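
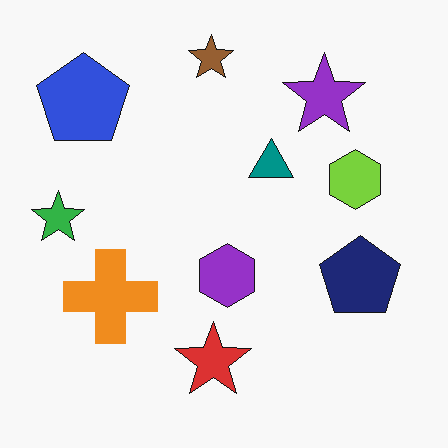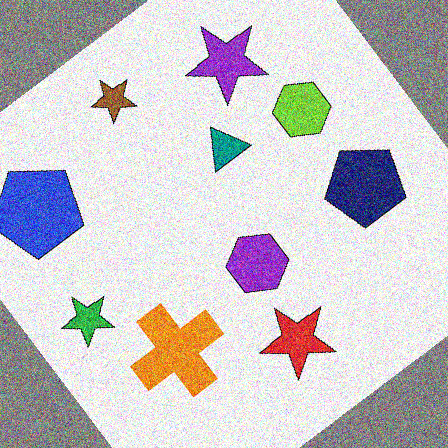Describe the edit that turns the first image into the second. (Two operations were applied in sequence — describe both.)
The image was rotated counter-clockwise by a large amount — several tens of degrees, then degraded with strong gaussian noise.

Every shape is tilted by the same angle and the image corners show triangular fill wedges — a whole-image rotation by a non-right angle. Random speckle covers the whole image, including the flat background.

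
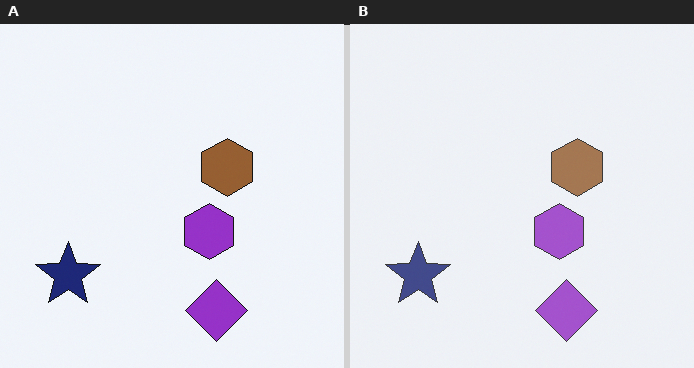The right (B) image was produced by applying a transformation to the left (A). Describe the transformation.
This is the original image given slightly reduced contrast.

Tones are pushed toward mid-grey across the whole image — a global contrast change.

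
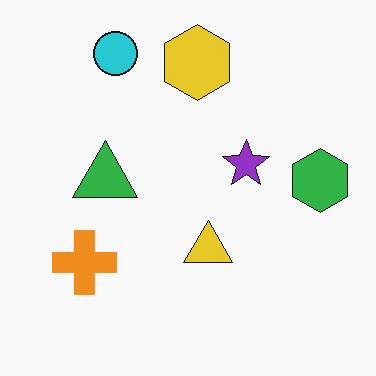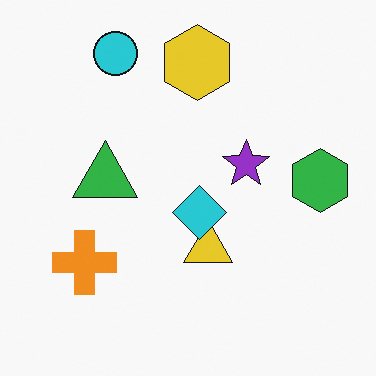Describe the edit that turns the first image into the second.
This is the original image overlaid with an additional cyan diamond.

A cyan diamond appears in the second image that is absent from the first.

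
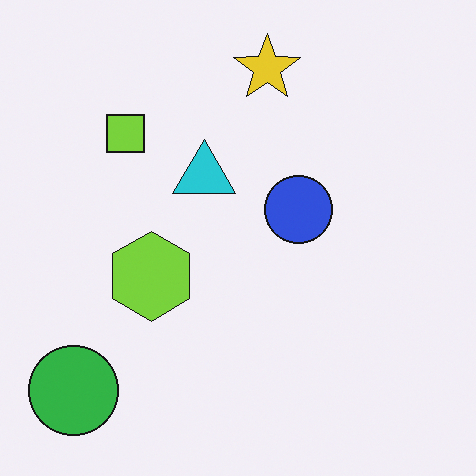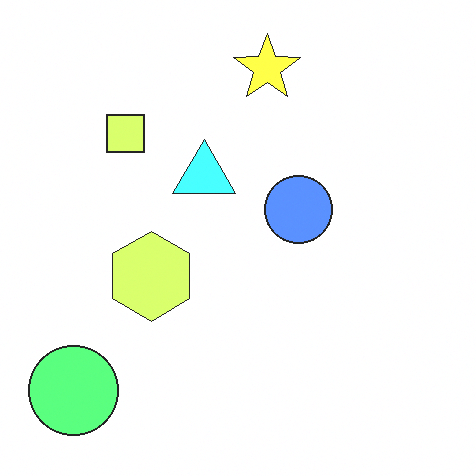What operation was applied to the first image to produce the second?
The second image is the first noticeably brightened.

Every pixel — background and shapes alike — is uniformly brightened.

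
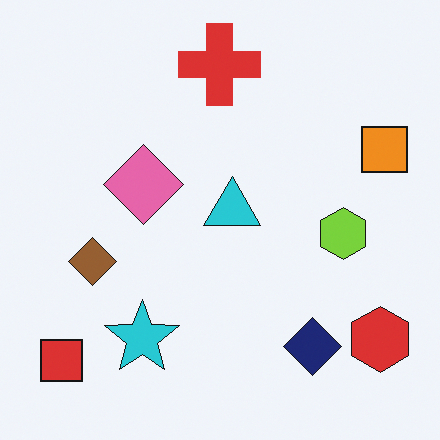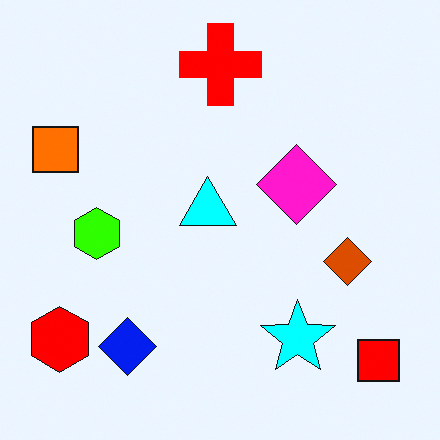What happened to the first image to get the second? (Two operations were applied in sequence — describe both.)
Heavily oversaturated, then flipped horizontally (left ↔ right).

All colors are more vivid — a global saturation change. The orange square is in the right of the first image and the left of the second — shapes on opposite sides of the vertical midline have swapped in a mirror flip.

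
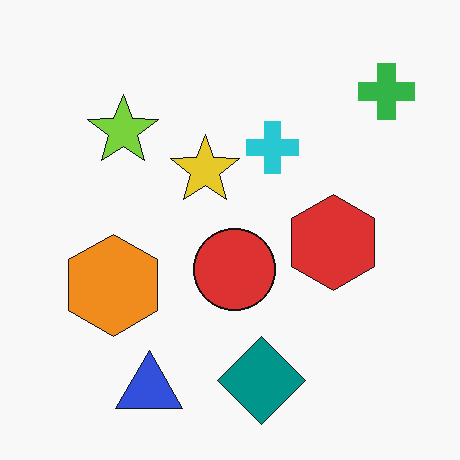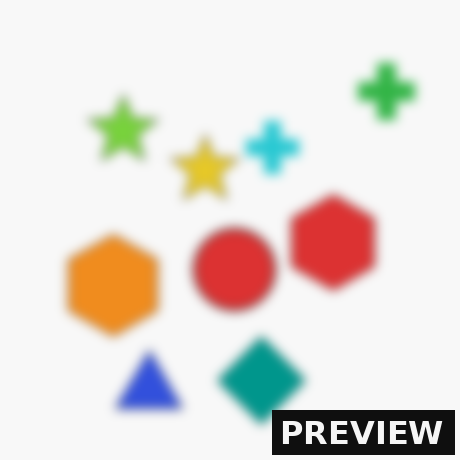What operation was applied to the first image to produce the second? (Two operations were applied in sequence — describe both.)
The transformation is: strongly gaussian-blurred, then watermarked with the text "PREVIEW" in the lower-right corner.

Shape edges and outlines are uniformly softened across the whole image. A dark label reading "PREVIEW" appears in the lower-right corner.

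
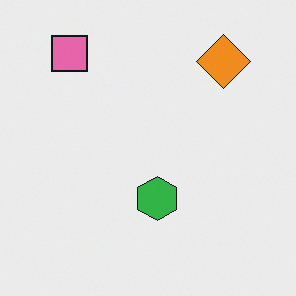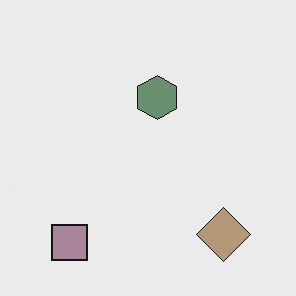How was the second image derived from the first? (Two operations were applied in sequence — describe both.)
It was flipped vertically (top ↔ bottom), then made much more muted (saturation change).

The pink square is in the top-left of the first image and the bottom-left of the second — shapes on opposite sides of the horizontal midline have swapped in a mirror flip. All colors are more muted and greyish — a global saturation change.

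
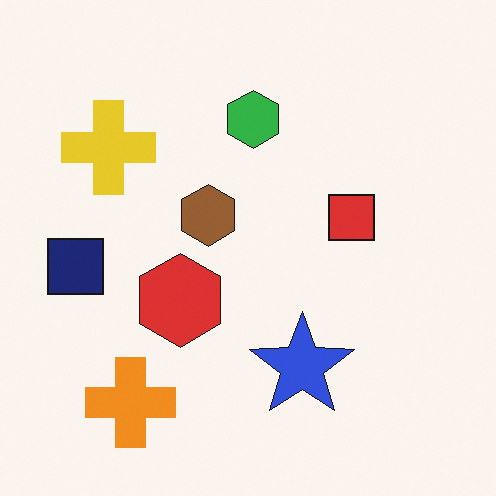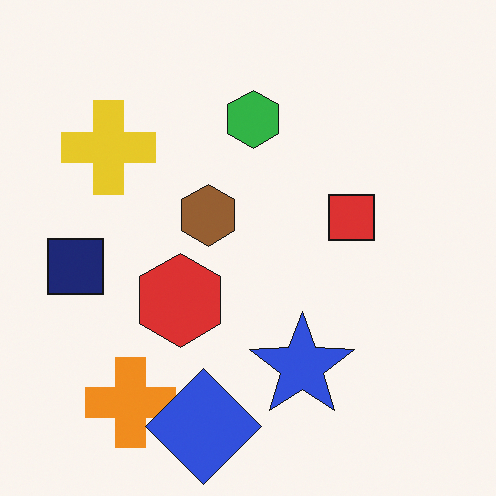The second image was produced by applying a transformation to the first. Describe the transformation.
It was overlaid with an additional blue diamond.

A blue diamond appears in the second image that is absent from the first.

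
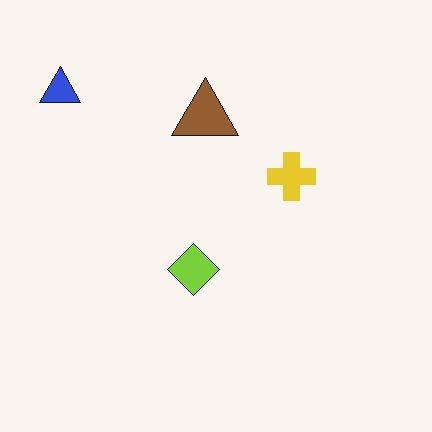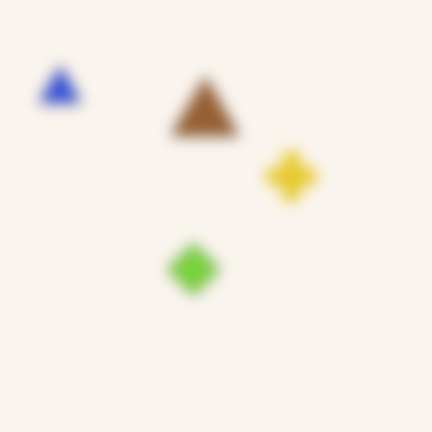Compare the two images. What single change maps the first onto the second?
The image was heavily blurred.

Shape edges and outlines are uniformly softened across the whole image.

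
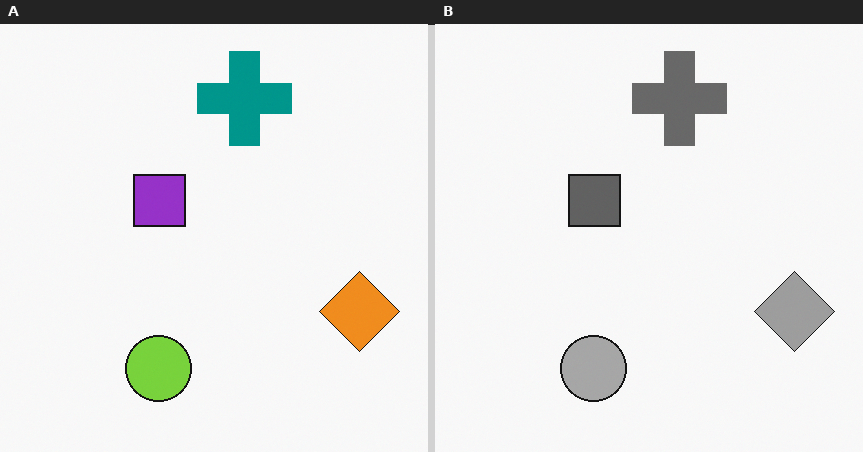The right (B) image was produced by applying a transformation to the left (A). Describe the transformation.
The transformation is: converted to grayscale.

All color is removed — every shape is now a shade of grey.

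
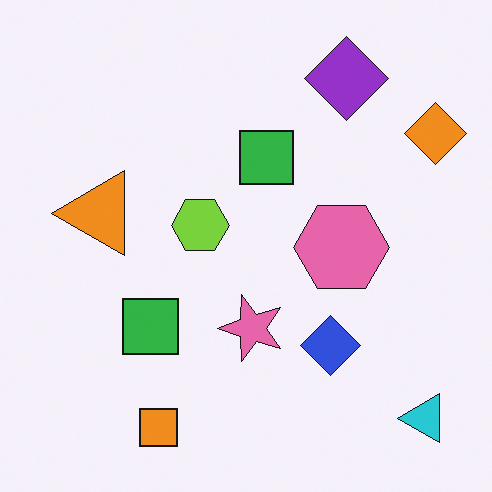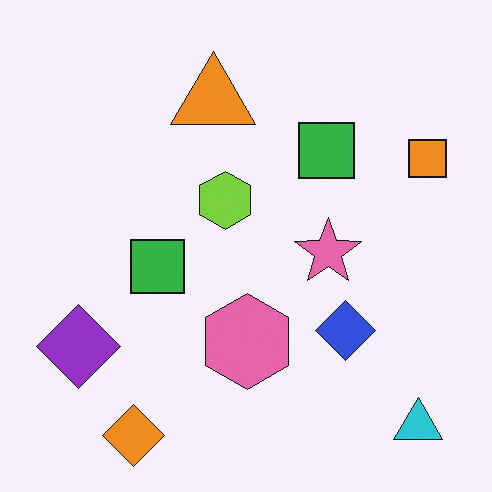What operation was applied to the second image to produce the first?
This is the original image transposed (reflected across the top-left ↔ bottom-right diagonal).

Shapes have swapped their row and column positions — what was in the top-right is now in the bottom-left — a diagonal reflection.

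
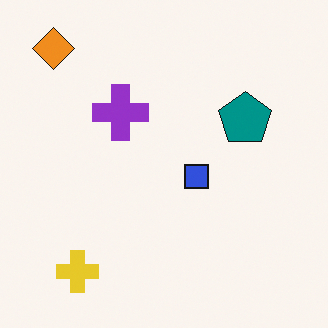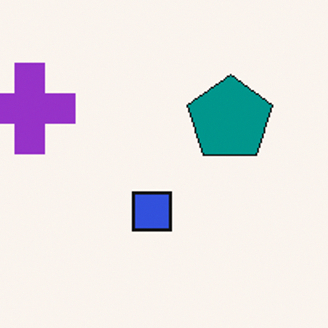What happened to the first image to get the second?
The transformation is: cropped slightly and scaled back up.

The visible shapes are larger and the field of view is narrower; shapes near the original edges may be partly or wholly outside the frame — a crop-and-rescale.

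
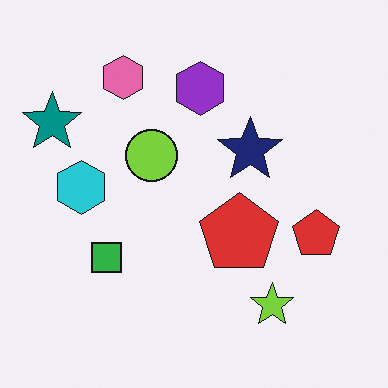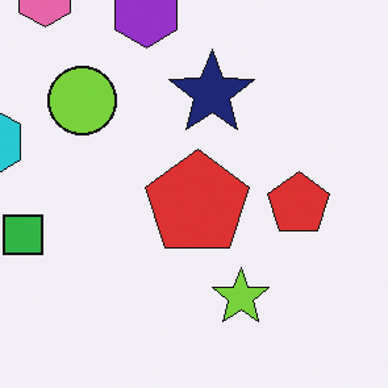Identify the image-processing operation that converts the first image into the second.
The transformation is: cropped slightly and scaled back up.

The visible shapes are larger and the field of view is narrower; shapes near the original edges may be partly or wholly outside the frame — a crop-and-rescale.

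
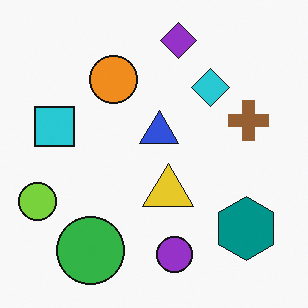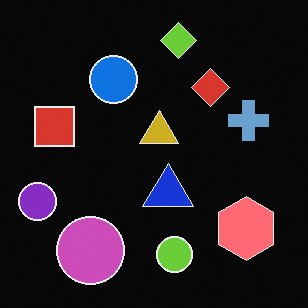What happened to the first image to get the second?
The image was color-inverted (negative).

The light background has become dark and every shape's color is its complement — a photographic negative.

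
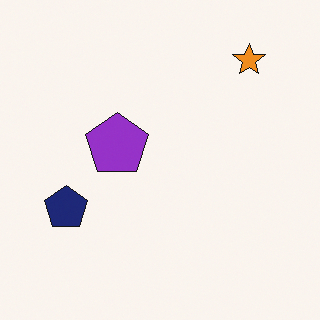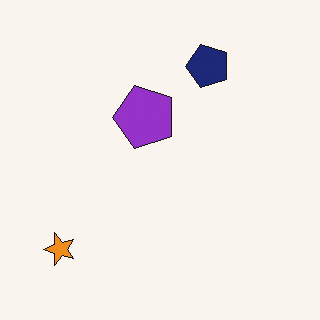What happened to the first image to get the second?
It was transposed (reflected across the top-left ↔ bottom-right diagonal).

Shapes have swapped their row and column positions — what was in the top-right is now in the bottom-left — a diagonal reflection.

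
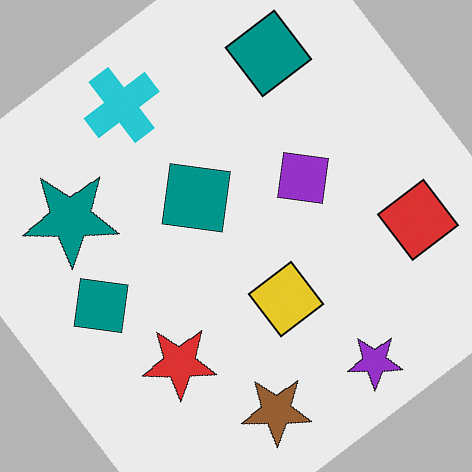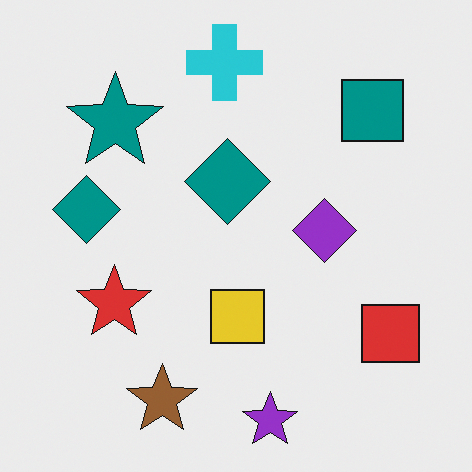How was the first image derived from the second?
The image was rotated counter-clockwise by a large amount — several tens of degrees.

Every shape is tilted by the same angle and the image corners show triangular fill wedges — a whole-image rotation by a non-right angle.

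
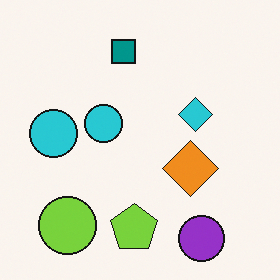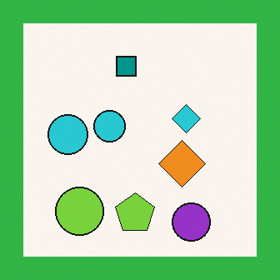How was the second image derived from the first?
Framed with a green border.

A solid green frame runs around the edge of the second image, with the content slightly shrunk inside it.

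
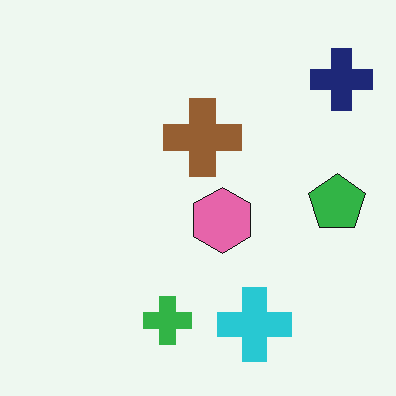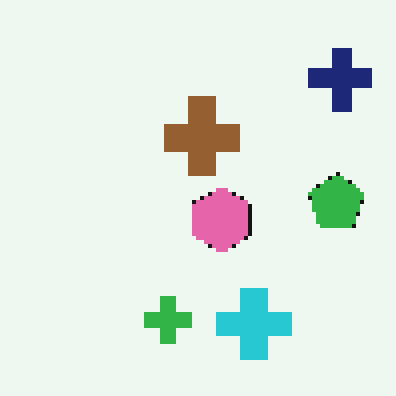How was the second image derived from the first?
The second image is the first mildly pixelated.

Shapes are reduced to large square blocks; fine edges and outlines are lost — a downscale-then-upscale (mosaic) effect.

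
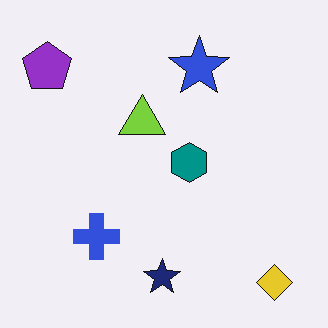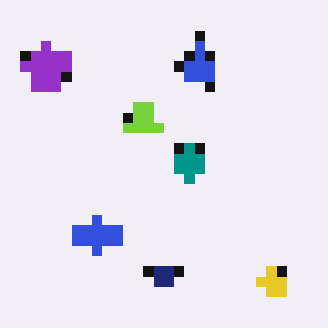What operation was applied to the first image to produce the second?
The second image is the first coarsely pixelated.

Shapes are reduced to large square blocks; fine edges and outlines are lost — a downscale-then-upscale (mosaic) effect.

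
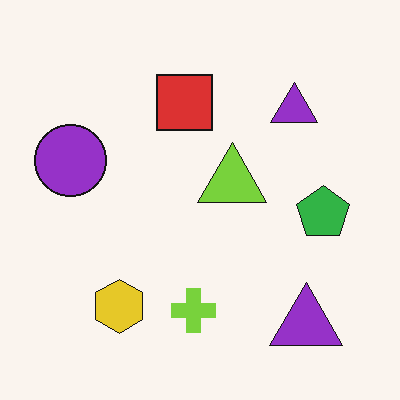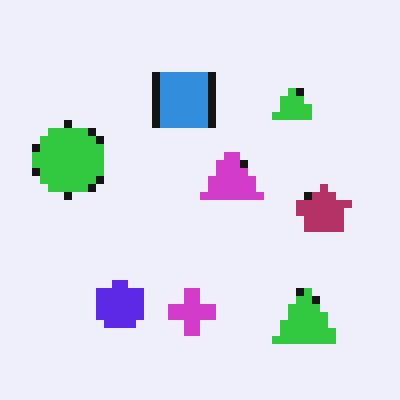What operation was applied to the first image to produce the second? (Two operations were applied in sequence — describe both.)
This is the original image pixelated into visible square blocks, then hue-shifted by a large amount.

Shapes are reduced to large square blocks; fine edges and outlines are lost — a downscale-then-upscale (mosaic) effect. Every shape's color has rotated by the same amount around the hue wheel — a uniform hue shift.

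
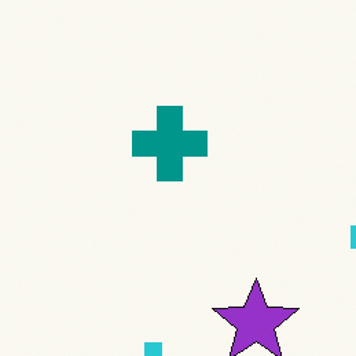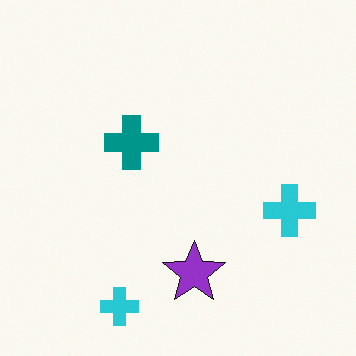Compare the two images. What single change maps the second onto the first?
This is the original image cropped slightly and scaled back up.

The visible shapes are larger and the field of view is narrower; shapes near the original edges may be partly or wholly outside the frame — a crop-and-rescale.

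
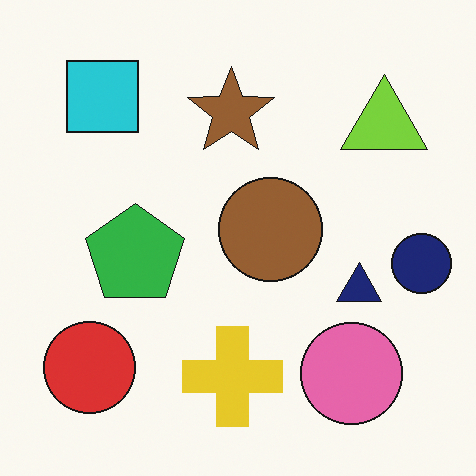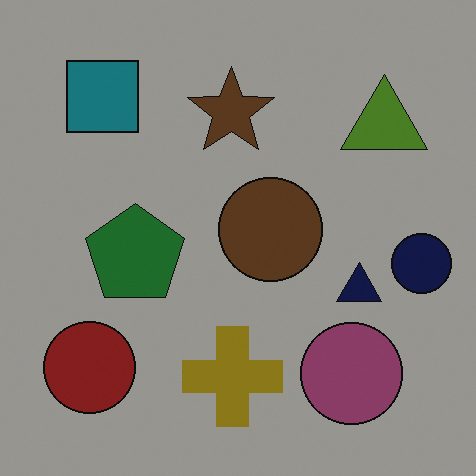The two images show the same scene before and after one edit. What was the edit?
Darkened a lot.

Every pixel — background and shapes alike — is uniformly darkened.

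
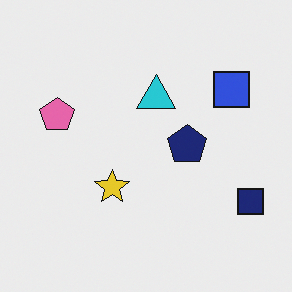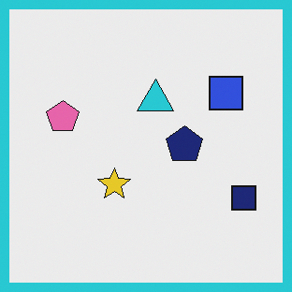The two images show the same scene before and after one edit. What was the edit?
Framed with a cyan border.

A solid cyan frame runs around the edge of the second image, with the content slightly shrunk inside it.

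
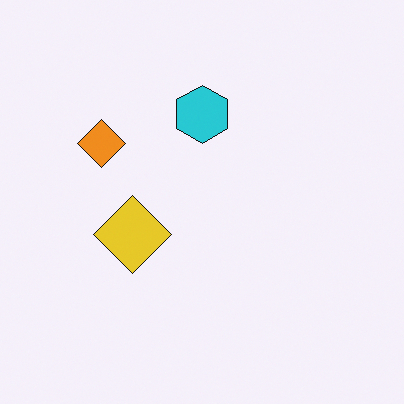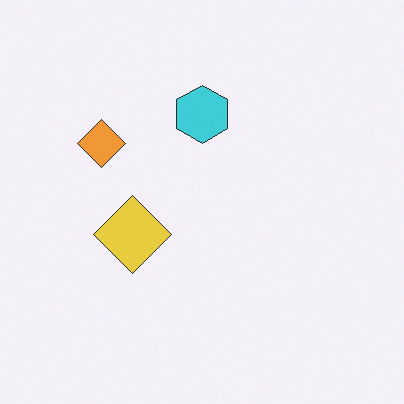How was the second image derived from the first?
It was given slightly reduced contrast.

Tones are pushed toward mid-grey across the whole image — a global contrast change.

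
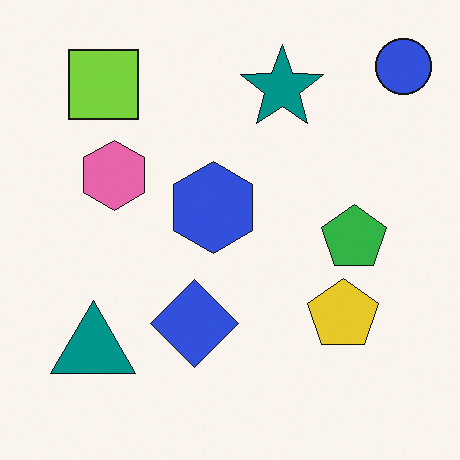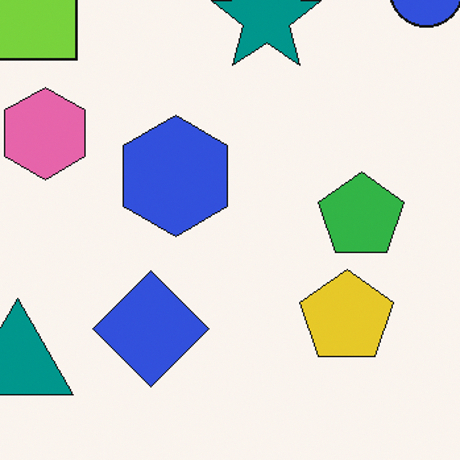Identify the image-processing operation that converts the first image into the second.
The transformation is: cropped to a modestly smaller region and rescaled.

The visible shapes are larger and the field of view is narrower; shapes near the original edges may be partly or wholly outside the frame — a crop-and-rescale.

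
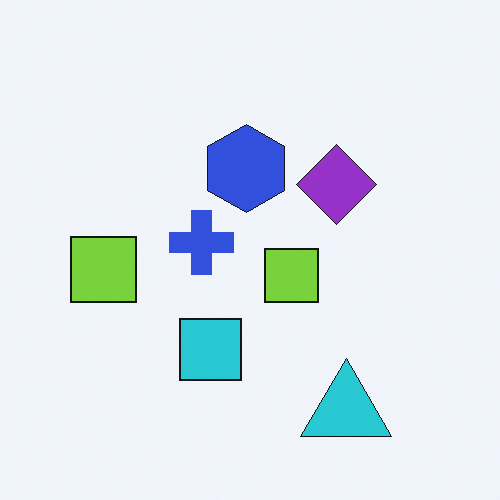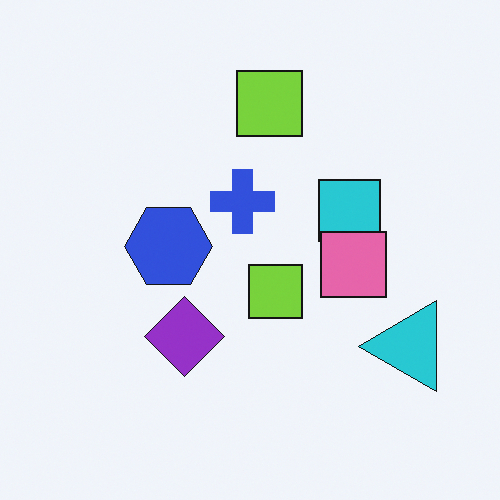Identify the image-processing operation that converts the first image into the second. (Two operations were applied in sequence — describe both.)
Transposed (reflected across the top-left ↔ bottom-right diagonal), then overlaid with an additional pink square.

Shapes have swapped their row and column positions — what was in the top-right is now in the bottom-left — a diagonal reflection. A pink square appears in the second image that is absent from the first.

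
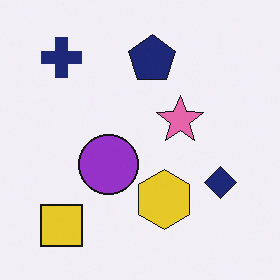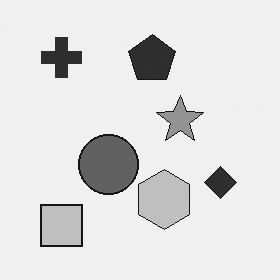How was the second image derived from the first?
This is the original image converted to grayscale.

All color is removed — every shape is now a shade of grey.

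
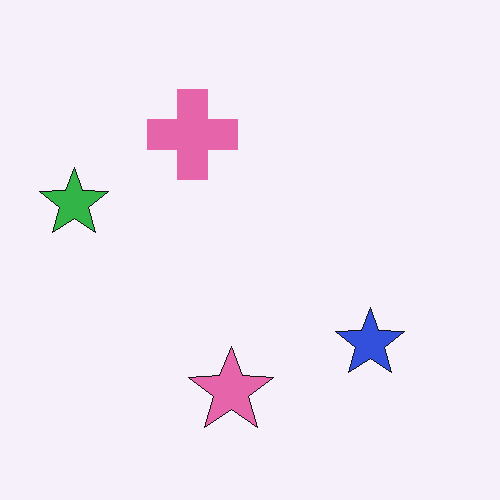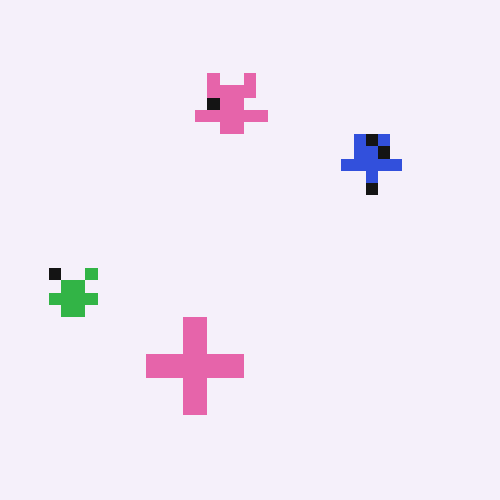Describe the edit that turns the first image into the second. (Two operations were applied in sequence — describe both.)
The transformation is: coarsely pixelated, then flipped vertically (top ↔ bottom).

Shapes are reduced to large square blocks; fine edges and outlines are lost — a downscale-then-upscale (mosaic) effect. The pink star is in the bottom of the first image and the top of the second — shapes on opposite sides of the horizontal midline have swapped in a mirror flip.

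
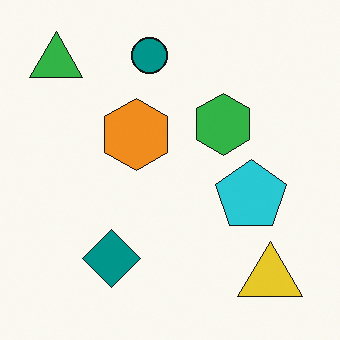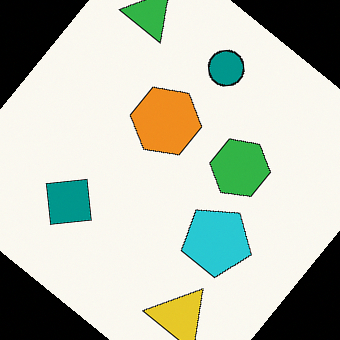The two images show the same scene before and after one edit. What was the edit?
The image was rotated clockwise by a large amount — several tens of degrees.

Every shape is tilted by the same angle and the image corners show triangular fill wedges — a whole-image rotation by a non-right angle.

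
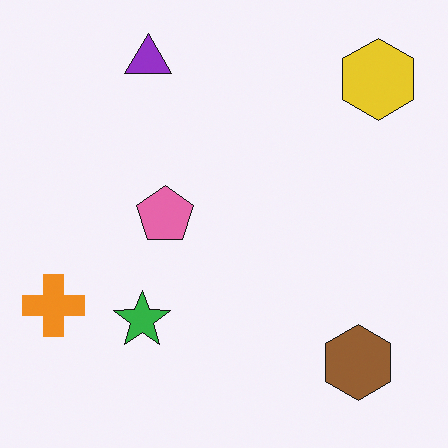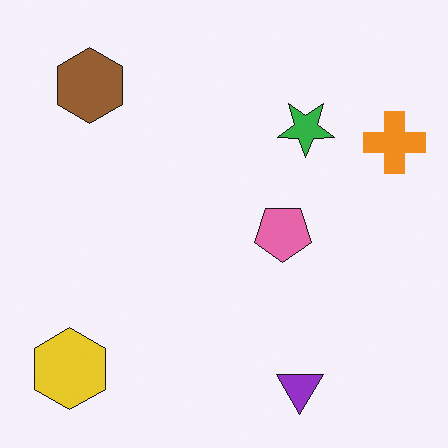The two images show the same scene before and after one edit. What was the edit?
This is the original image rotated 180°.

The yellow hexagon sits in the top-right of the first image and the bottom-left of the second — consistent with a whole-image 180° rotation.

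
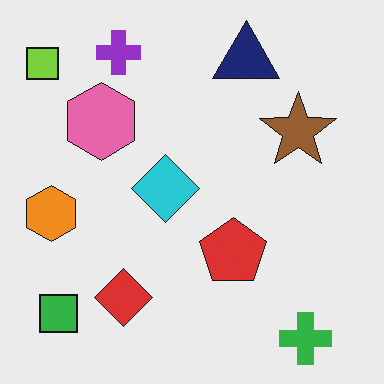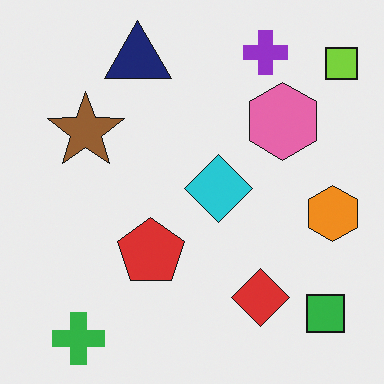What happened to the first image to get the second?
The image was flipped horizontally (left ↔ right).

The lime square is in the top-left of the first image and the top-right of the second — shapes on opposite sides of the vertical midline have swapped in a mirror flip.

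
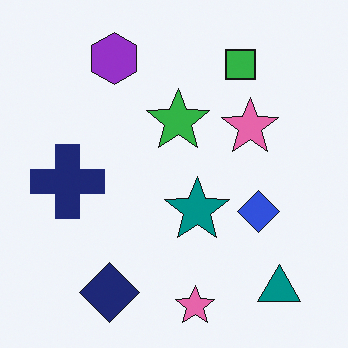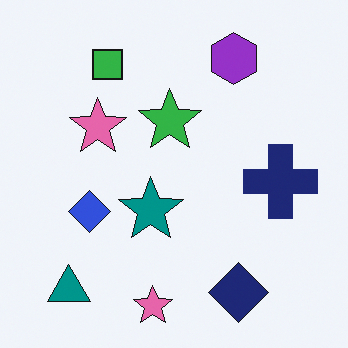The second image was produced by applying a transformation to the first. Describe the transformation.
Flipped horizontally (left ↔ right).

The navy cross is in the left of the first image and the right of the second — shapes on opposite sides of the vertical midline have swapped in a mirror flip.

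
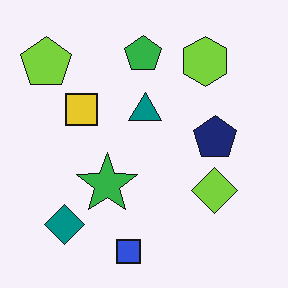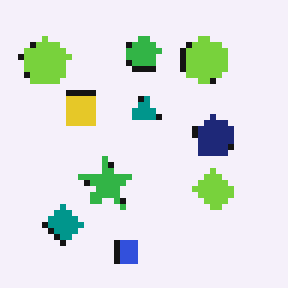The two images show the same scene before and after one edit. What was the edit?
The second image is the first pixelated into visible square blocks.

Shapes are reduced to large square blocks; fine edges and outlines are lost — a downscale-then-upscale (mosaic) effect.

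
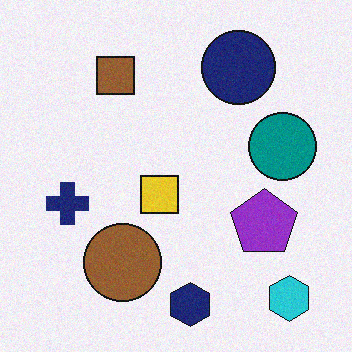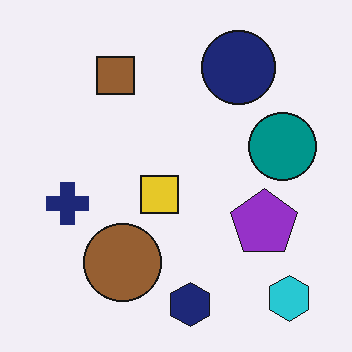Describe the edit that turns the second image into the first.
The transformation is: degraded with light additive noise.

Random speckle covers the whole image, including the flat background.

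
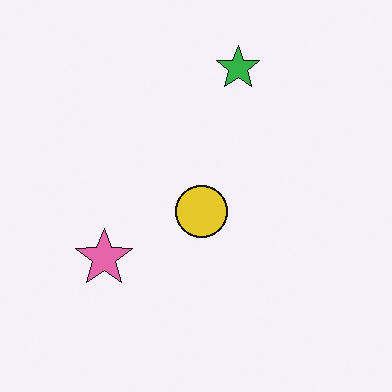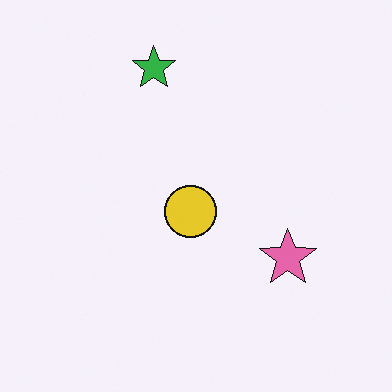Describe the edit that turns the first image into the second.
The transformation is: flipped horizontally (left ↔ right).

The pink star is in the left of the first image and the right of the second — shapes on opposite sides of the vertical midline have swapped in a mirror flip.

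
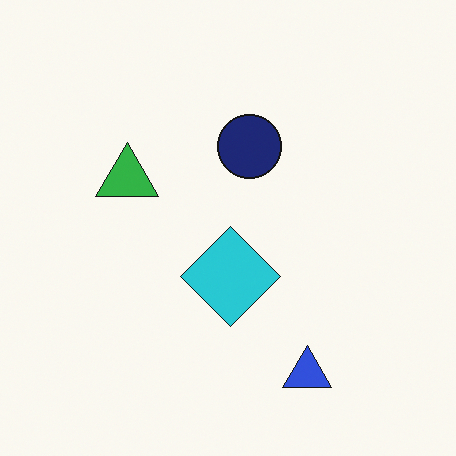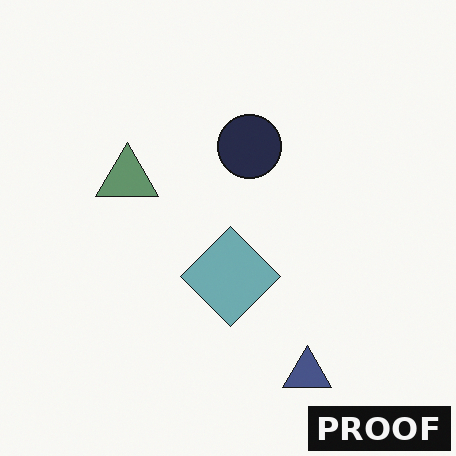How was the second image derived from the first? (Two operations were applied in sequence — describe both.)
Heavily desaturated, then watermarked with the text "PROOF" in the lower-right corner.

All colors are more muted and greyish — a global saturation change. A dark label reading "PROOF" appears in the lower-right corner.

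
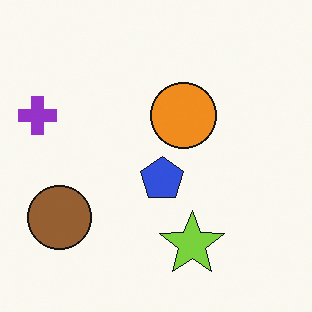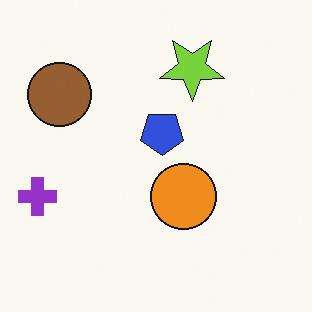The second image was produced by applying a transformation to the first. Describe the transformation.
The transformation is: flipped vertically (top ↔ bottom).

The lime star is in the bottom of the first image and the top of the second — shapes on opposite sides of the horizontal midline have swapped in a mirror flip.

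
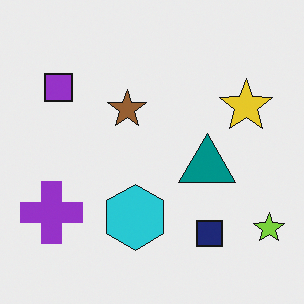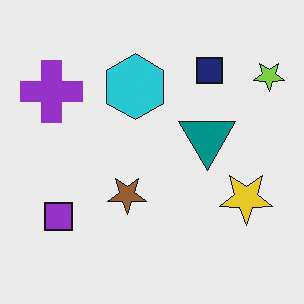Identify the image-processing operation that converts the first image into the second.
This is the original image flipped vertically (top ↔ bottom).

The navy square is in the bottom-right of the first image and the top-right of the second — shapes on opposite sides of the horizontal midline have swapped in a mirror flip.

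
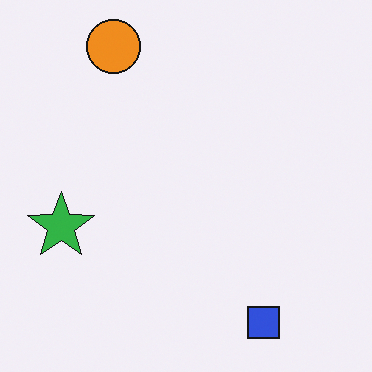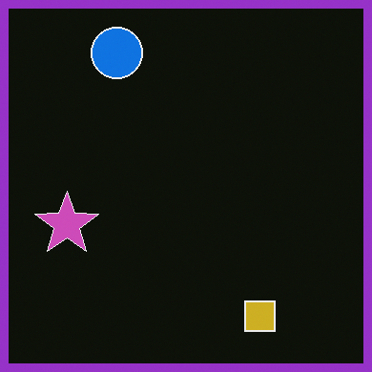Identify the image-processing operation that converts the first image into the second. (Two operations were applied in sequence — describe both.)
The transformation is: color-inverted (negative), then framed with a purple border.

The light background has become dark and every shape's color is its complement — a photographic negative. A solid purple frame runs around the edge of the second image, with the content slightly shrunk inside it.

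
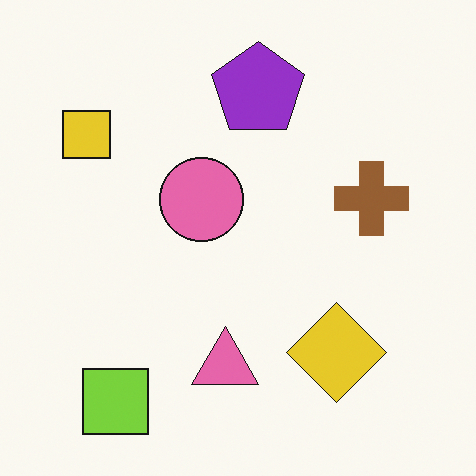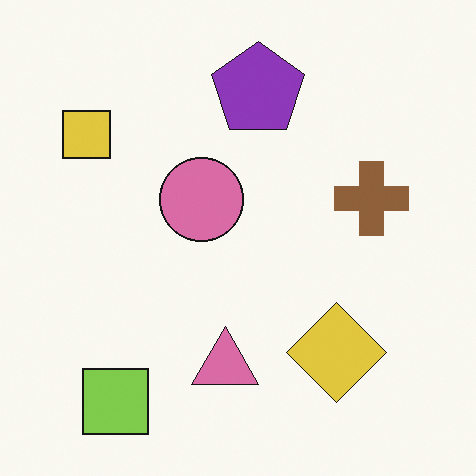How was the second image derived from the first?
This is the original image slightly desaturated.

All colors are more muted and greyish — a global saturation change.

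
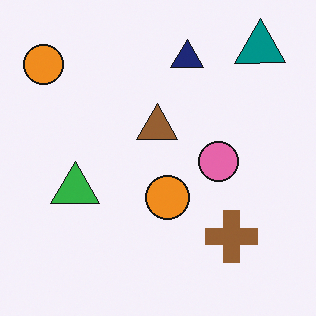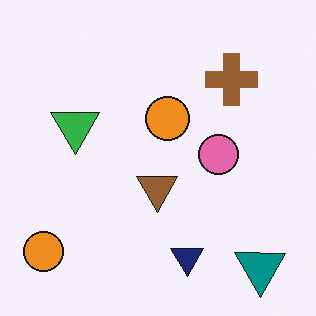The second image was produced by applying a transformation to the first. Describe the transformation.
The second image is the first flipped vertically (top ↔ bottom).

The teal triangle is in the top-right of the first image and the bottom-right of the second — shapes on opposite sides of the horizontal midline have swapped in a mirror flip.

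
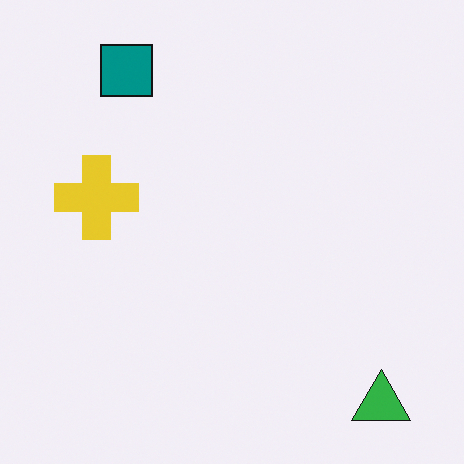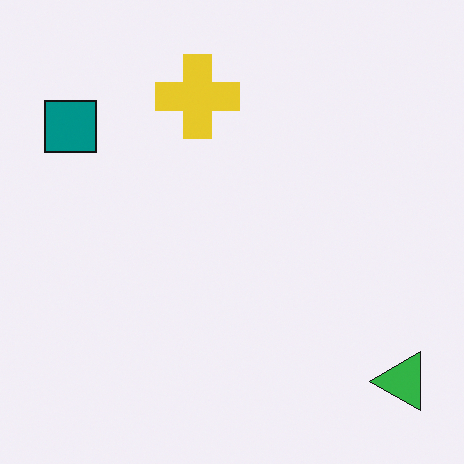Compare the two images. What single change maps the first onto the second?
This is the original image transposed (reflected across the top-left ↔ bottom-right diagonal).

Shapes have swapped their row and column positions — what was in the top-right is now in the bottom-left — a diagonal reflection.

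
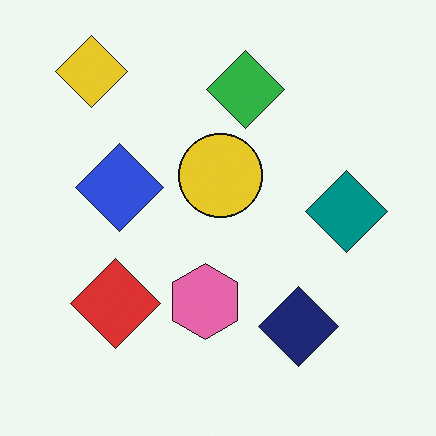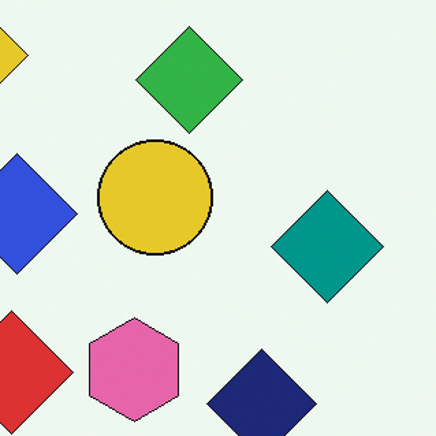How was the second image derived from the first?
This is the original image cropped to a modestly smaller region and rescaled.

The visible shapes are larger and the field of view is narrower; shapes near the original edges may be partly or wholly outside the frame — a crop-and-rescale.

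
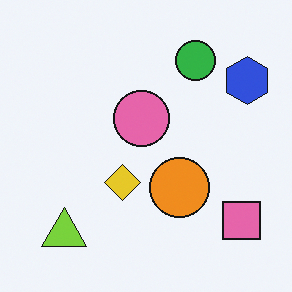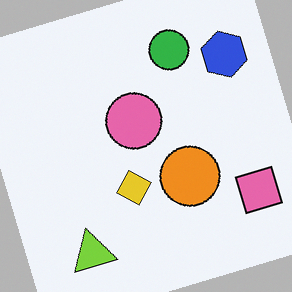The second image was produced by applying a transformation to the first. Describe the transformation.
This is the original image rotated counter-clockwise by a clearly visible amount.

Every shape is tilted by the same angle and the image corners show triangular fill wedges — a whole-image rotation by a non-right angle.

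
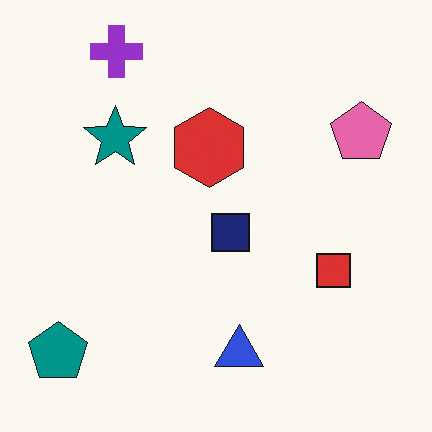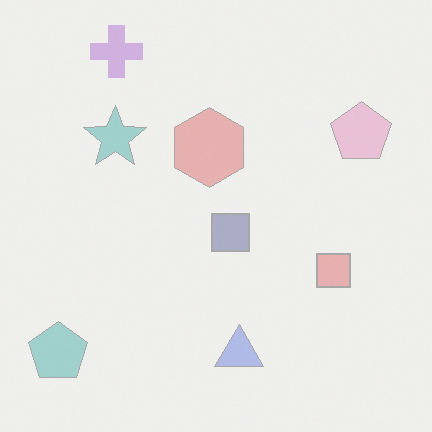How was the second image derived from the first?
The second image is the first given much lower contrast.

Tones are pushed toward mid-grey across the whole image — a global contrast change.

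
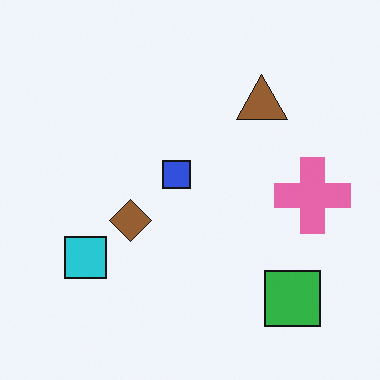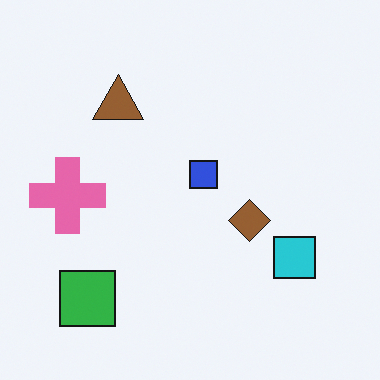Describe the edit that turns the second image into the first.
The transformation is: flipped horizontally (left ↔ right).

The pink cross is in the left of the second image and the right of the first — shapes on opposite sides of the vertical midline have swapped in a mirror flip.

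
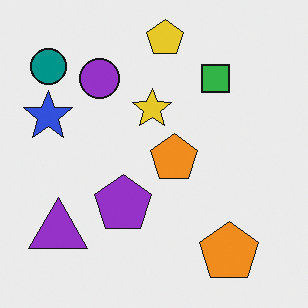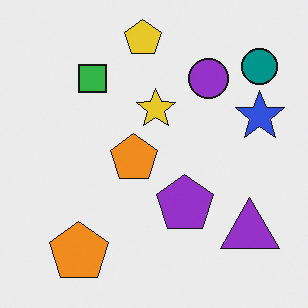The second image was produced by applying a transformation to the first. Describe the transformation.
The image was flipped horizontally (left ↔ right).

The teal circle is in the top-left of the first image and the top-right of the second — shapes on opposite sides of the vertical midline have swapped in a mirror flip.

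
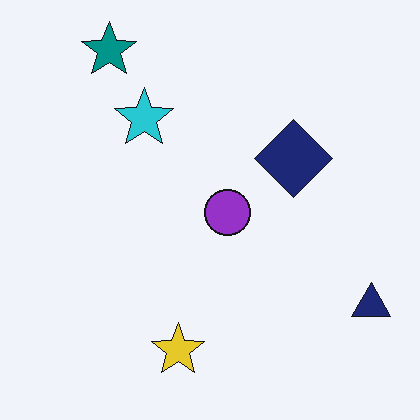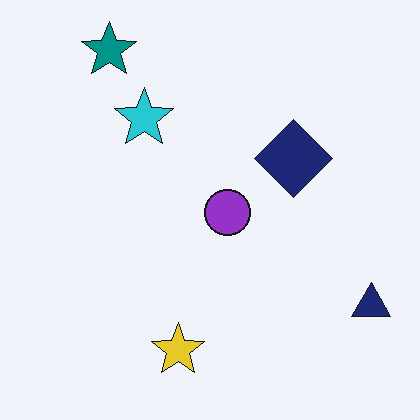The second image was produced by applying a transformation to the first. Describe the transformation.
This is the original image JPEG-compressed with visible artifacts.

Blocky 8×8 compression artifacts appear around shape edges and the flat background shows ringing — characteristic JPEG degradation.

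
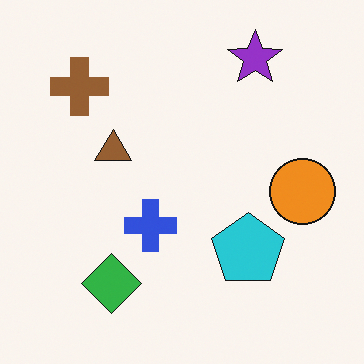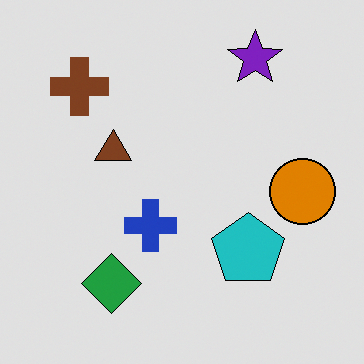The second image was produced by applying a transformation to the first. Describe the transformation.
Moderately posterized.

Each flat color has snapped to a coarser quantized level — most visibly, the near-white background has dropped to a flat grey.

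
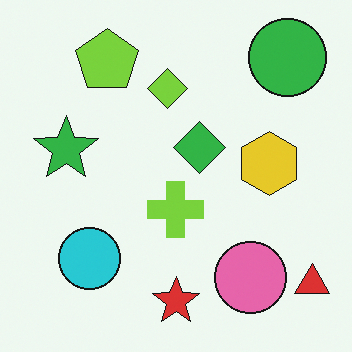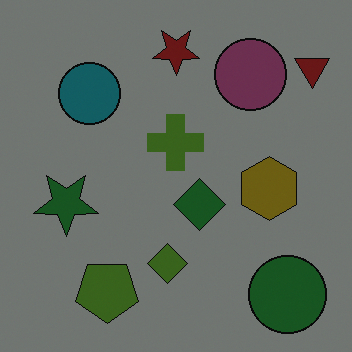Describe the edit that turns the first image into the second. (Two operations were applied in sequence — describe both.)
Flipped vertically (top ↔ bottom), then substantially darkened.

The red star is in the bottom of the first image and the top of the second — shapes on opposite sides of the horizontal midline have swapped in a mirror flip. Every pixel — background and shapes alike — is uniformly darkened.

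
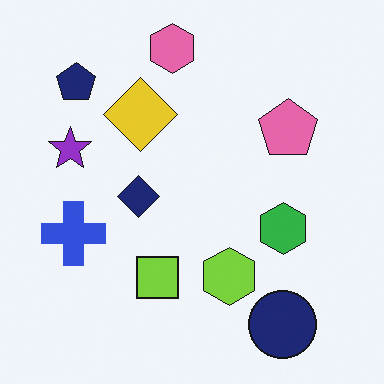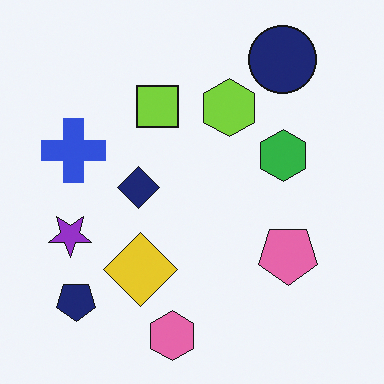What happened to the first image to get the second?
Flipped vertically (top ↔ bottom).

The pink hexagon is in the top of the first image and the bottom of the second — shapes on opposite sides of the horizontal midline have swapped in a mirror flip.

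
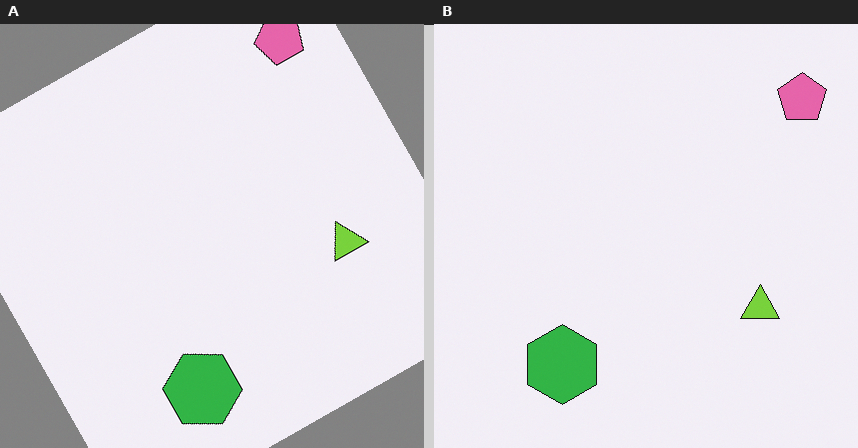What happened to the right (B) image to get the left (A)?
The transformation is: rotated counter-clockwise by a moderate amount.

Every shape is tilted by the same angle and the image corners show triangular fill wedges — a whole-image rotation by a non-right angle.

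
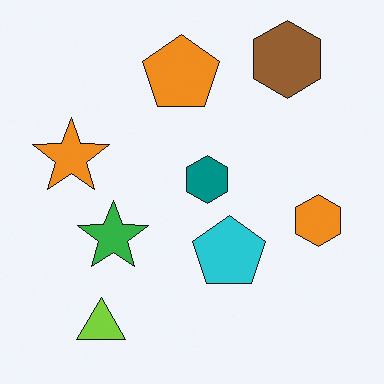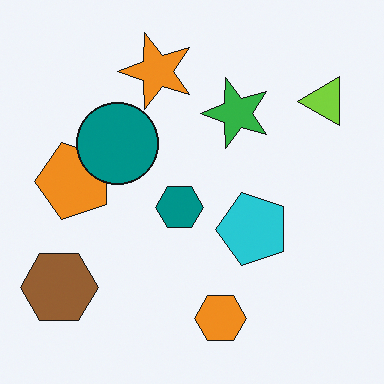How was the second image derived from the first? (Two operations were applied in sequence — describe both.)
The image was transposed (reflected across the top-left ↔ bottom-right diagonal), then overlaid with an additional teal circle.

Shapes have swapped their row and column positions — what was in the top-right is now in the bottom-left — a diagonal reflection. A teal circle appears in the second image that is absent from the first.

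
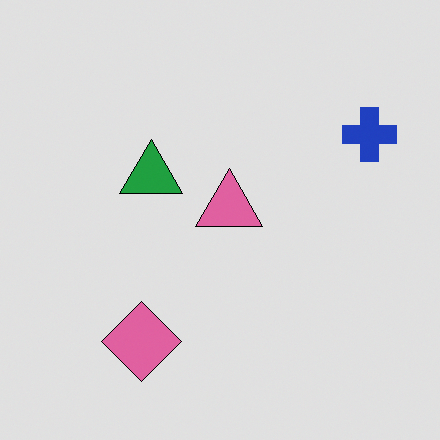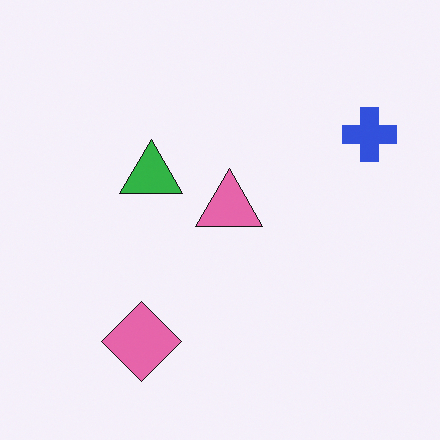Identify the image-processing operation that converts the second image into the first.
The first image is the second moderately posterized.

Each flat color has snapped to a coarser quantized level — most visibly, the near-white background has dropped to a flat grey.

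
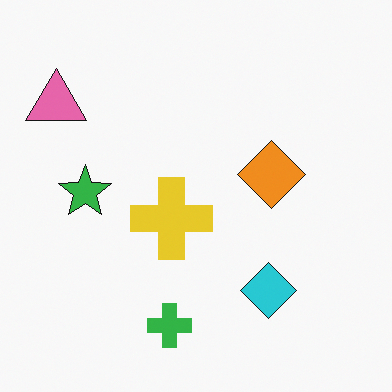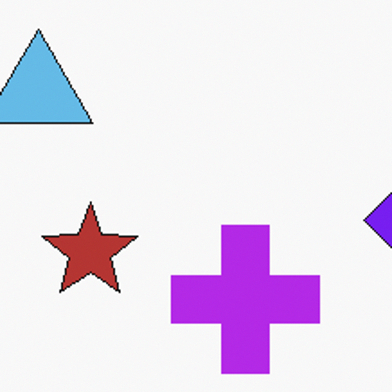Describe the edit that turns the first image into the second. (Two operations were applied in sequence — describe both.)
This is the original image hue-shifted by a large amount, then cropped tightly and scaled back up.

Every shape's color has rotated by the same amount around the hue wheel — a uniform hue shift. The visible shapes are larger and the field of view is narrower; shapes near the original edges may be partly or wholly outside the frame — a crop-and-rescale.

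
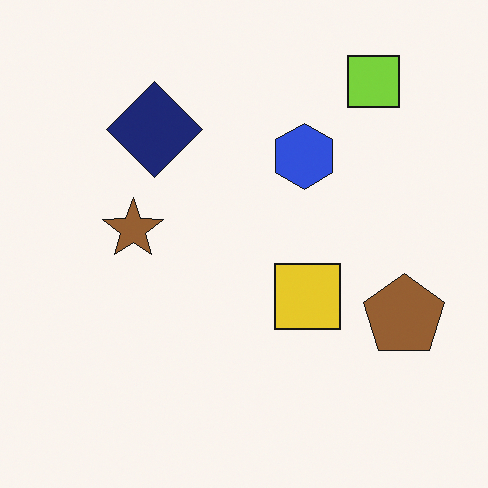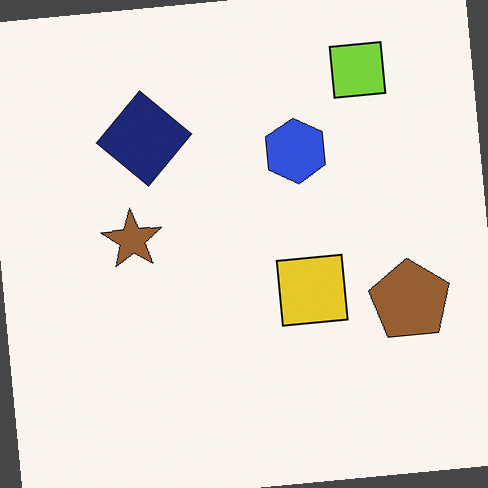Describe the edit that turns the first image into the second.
The transformation is: rotated counter-clockwise by a slight angle.

Every shape is tilted by the same angle and the image corners show triangular fill wedges — a whole-image rotation by a non-right angle.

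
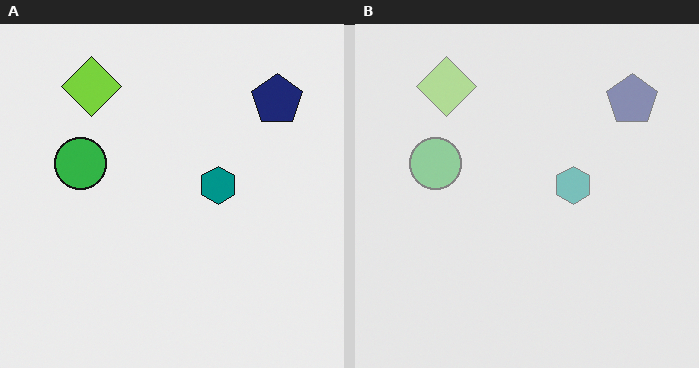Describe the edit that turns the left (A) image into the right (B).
Washed out (contrast reduced).

Tones are pushed toward mid-grey across the whole image — a global contrast change.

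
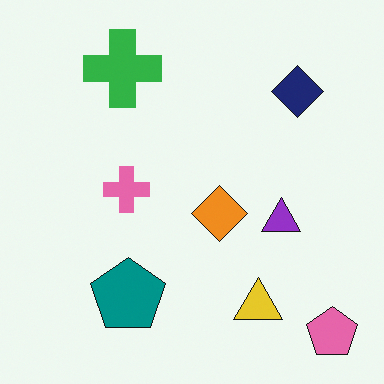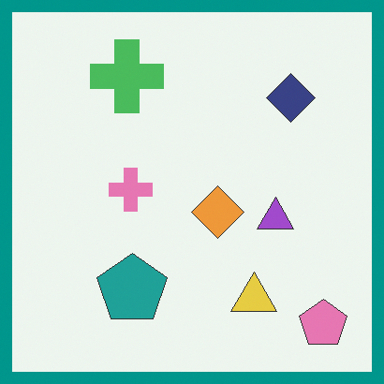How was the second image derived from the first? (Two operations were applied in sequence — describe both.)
It was given slightly reduced contrast, then framed with a teal border.

Tones are pushed toward mid-grey across the whole image — a global contrast change. A solid teal frame runs around the edge of the second image, with the content slightly shrunk inside it.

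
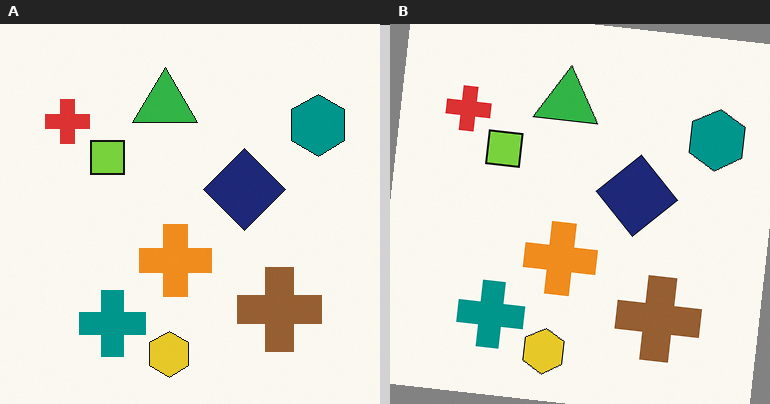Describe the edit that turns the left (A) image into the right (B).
It was rotated clockwise by a small amount.

Every shape is tilted by the same angle and the image corners show triangular fill wedges — a whole-image rotation by a non-right angle.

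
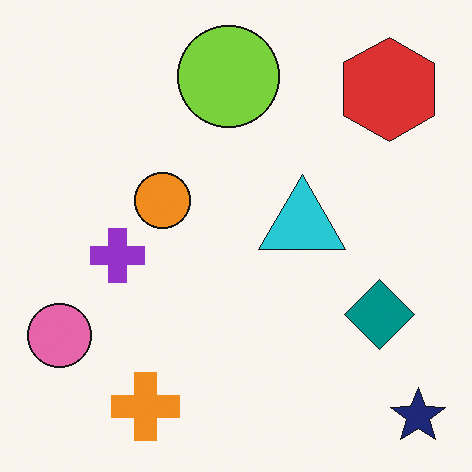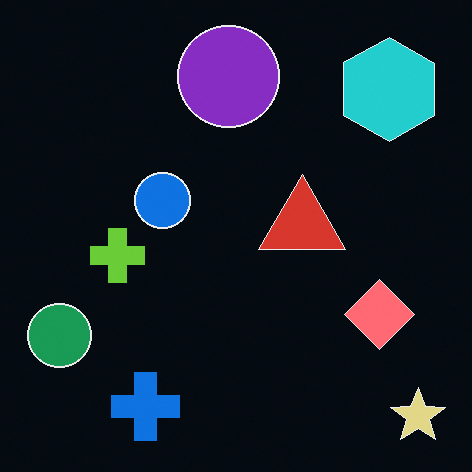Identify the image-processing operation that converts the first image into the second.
The second image is the first color-inverted (negative).

The light background has become dark and every shape's color is its complement — a photographic negative.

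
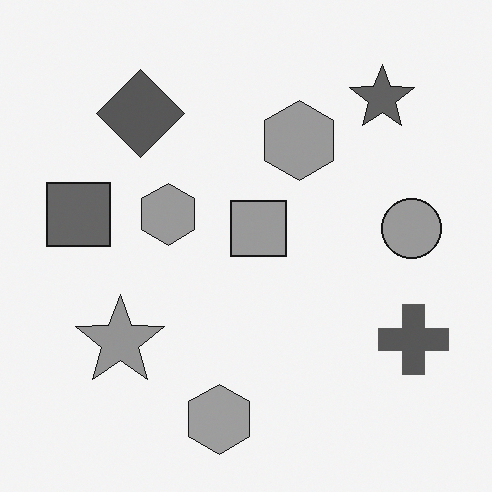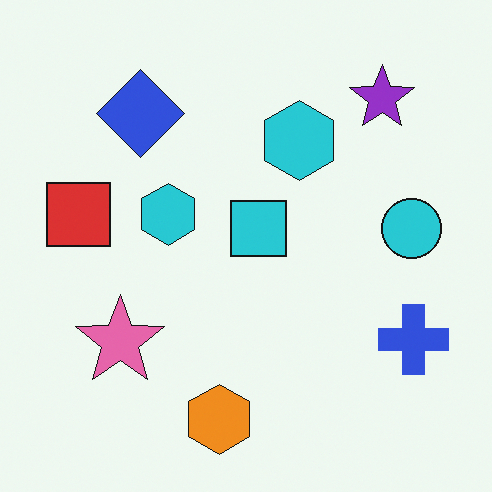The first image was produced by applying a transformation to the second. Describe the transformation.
This is the original image converted to grayscale.

All color is removed — every shape is now a shade of grey.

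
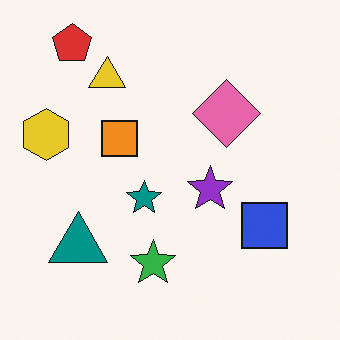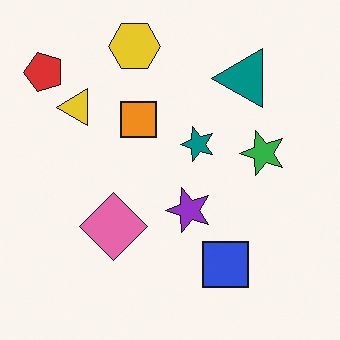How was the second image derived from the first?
The second image is the first transposed (reflected across the top-left ↔ bottom-right diagonal).

Shapes have swapped their row and column positions — what was in the top-right is now in the bottom-left — a diagonal reflection.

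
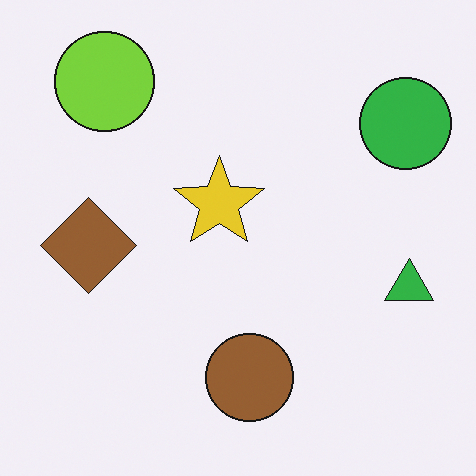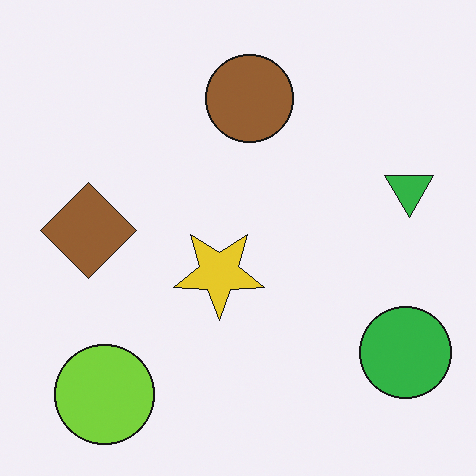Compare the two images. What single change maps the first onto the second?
It was flipped vertically (top ↔ bottom).

The lime circle is in the top-left of the first image and the bottom-left of the second — shapes on opposite sides of the horizontal midline have swapped in a mirror flip.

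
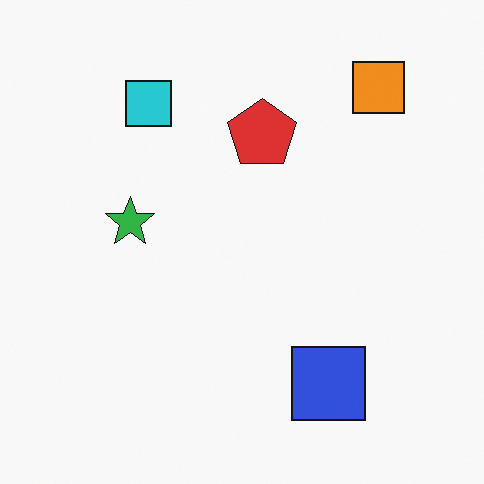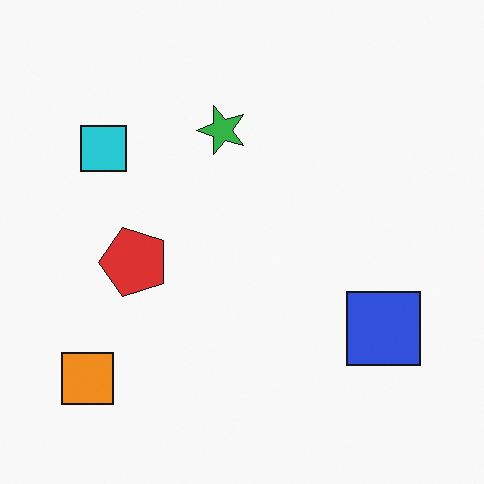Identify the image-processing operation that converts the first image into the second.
The transformation is: transposed (reflected across the top-left ↔ bottom-right diagonal).

Shapes have swapped their row and column positions — what was in the top-right is now in the bottom-left — a diagonal reflection.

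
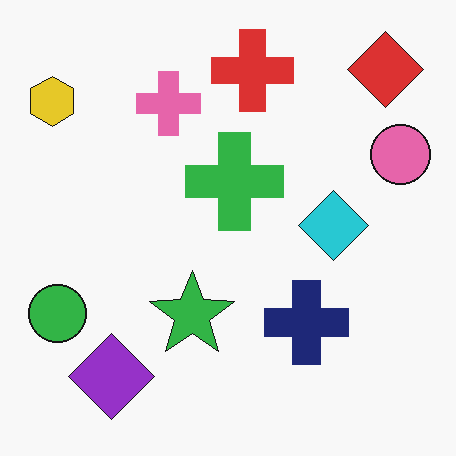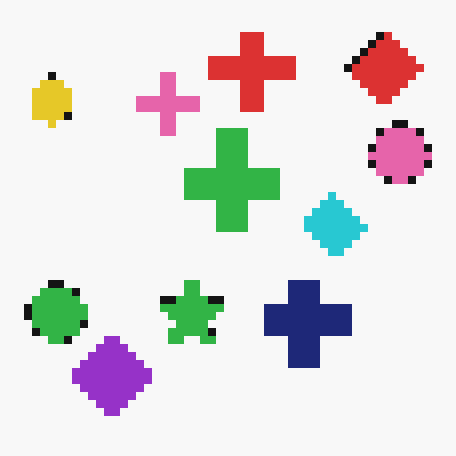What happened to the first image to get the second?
The second image is the first moderately pixelated.

Shapes are reduced to large square blocks; fine edges and outlines are lost — a downscale-then-upscale (mosaic) effect.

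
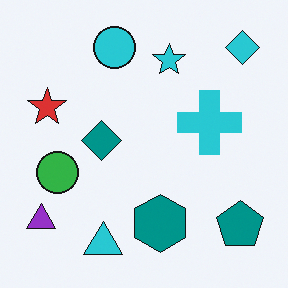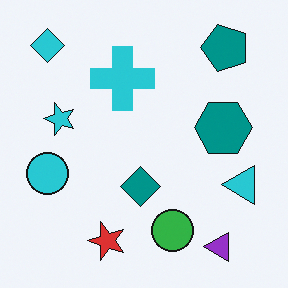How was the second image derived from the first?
Rotated 90° counter-clockwise.

The cyan diamond sits in the top-right of the first image and the top-left of the second — consistent with a whole-image 90° counter-clockwise rotation.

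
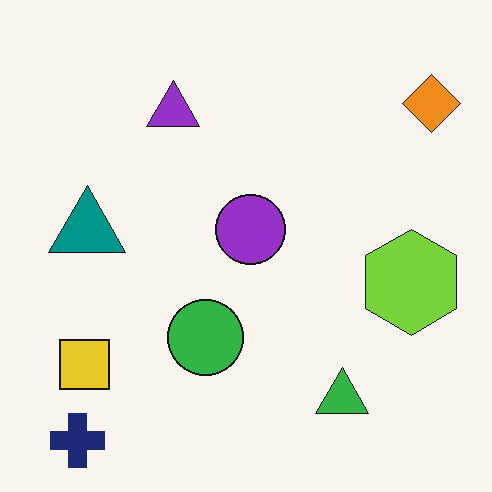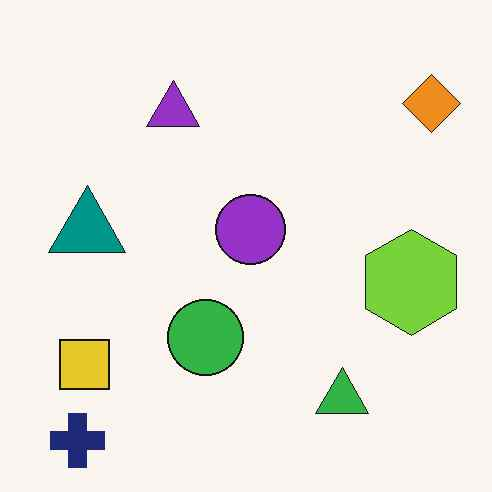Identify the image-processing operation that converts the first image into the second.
The transformation is: given moderate JPEG compression.

Blocky 8×8 compression artifacts appear around shape edges and the flat background shows ringing — characteristic JPEG degradation.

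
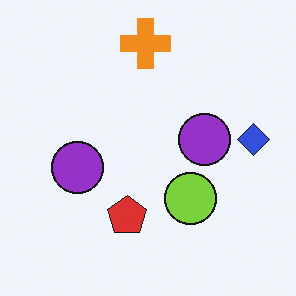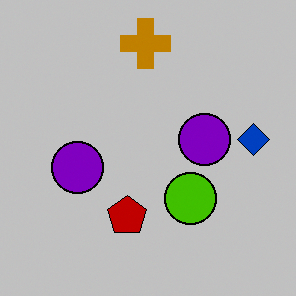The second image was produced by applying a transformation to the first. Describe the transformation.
It was heavily posterized to just a handful of flat colors.

Each flat color has snapped to a coarser quantized level — most visibly, the near-white background has dropped to a flat grey.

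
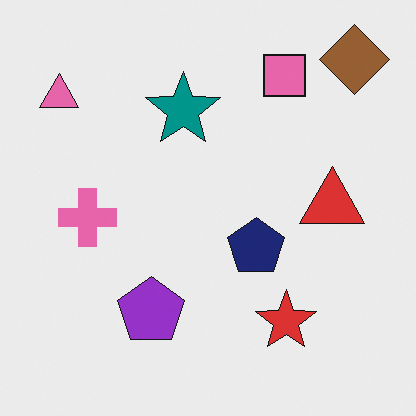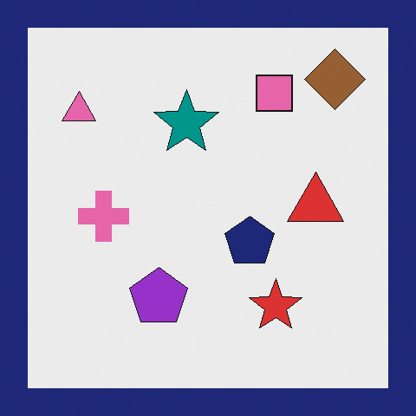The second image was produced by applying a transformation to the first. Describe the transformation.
It was framed with a navy border.

A solid navy frame runs around the edge of the second image, with the content slightly shrunk inside it.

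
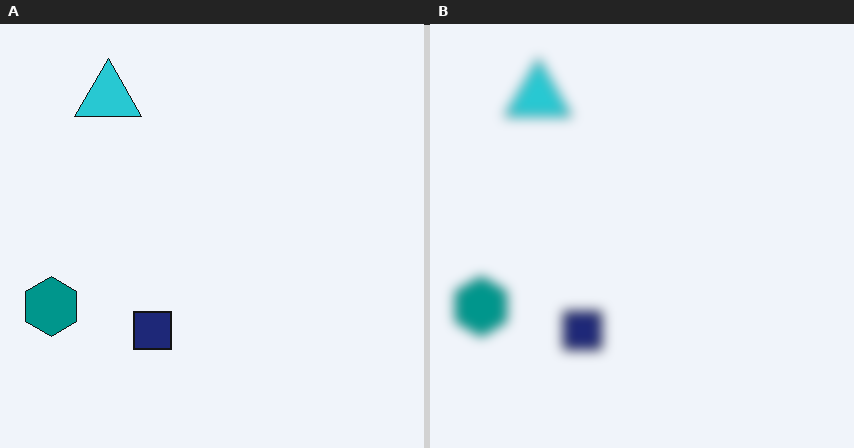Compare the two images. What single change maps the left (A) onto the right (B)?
This is the original image strongly gaussian-blurred.

Shape edges and outlines are uniformly softened across the whole image.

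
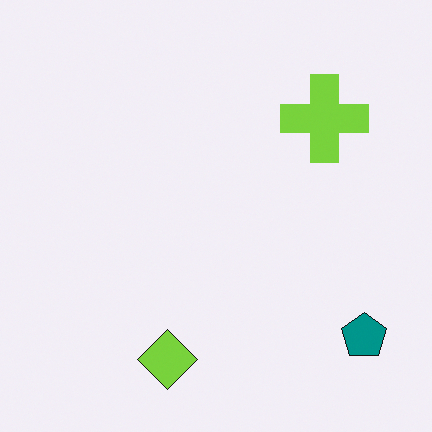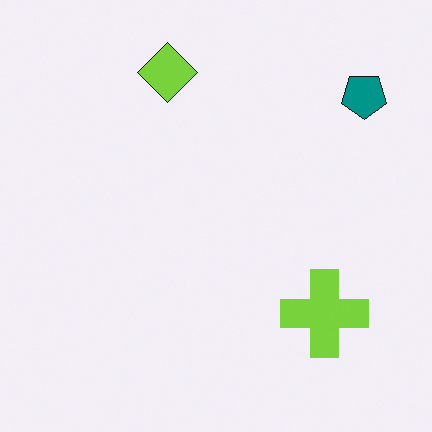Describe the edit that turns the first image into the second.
The image was flipped vertically (top ↔ bottom).

The lime diamond is in the bottom of the first image and the top of the second — shapes on opposite sides of the horizontal midline have swapped in a mirror flip.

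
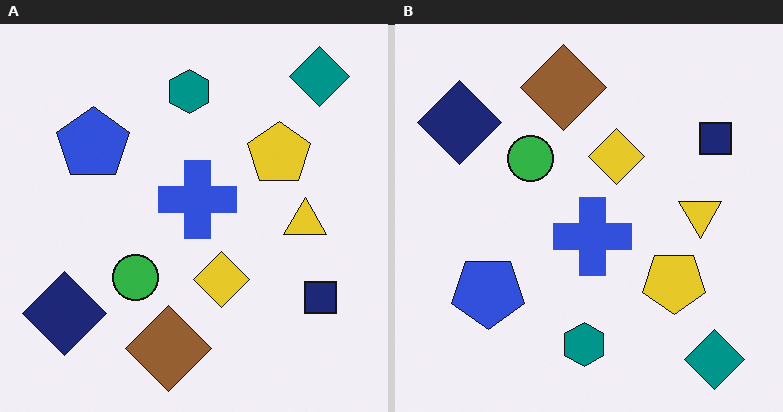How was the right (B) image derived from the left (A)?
Flipped vertically (top ↔ bottom).

The teal diamond is in the top-right of the left (A) image and the bottom-right of the right (B) — shapes on opposite sides of the horizontal midline have swapped in a mirror flip.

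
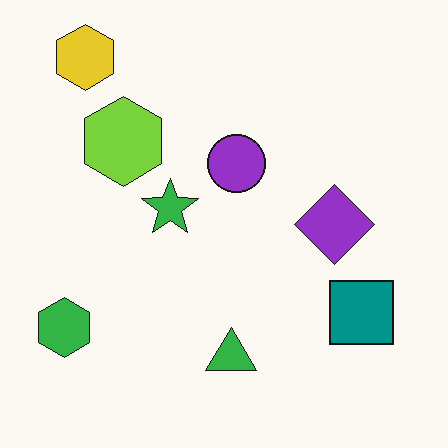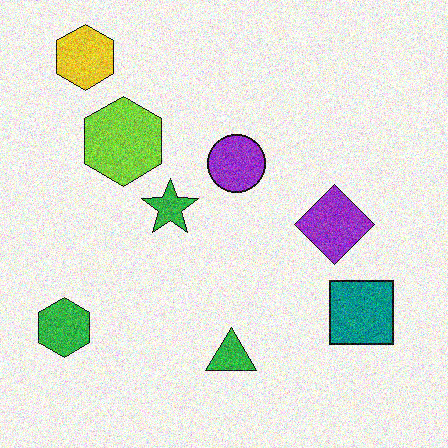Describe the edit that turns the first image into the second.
The second image is the first degraded with visible gaussian noise.

Random speckle covers the whole image, including the flat background.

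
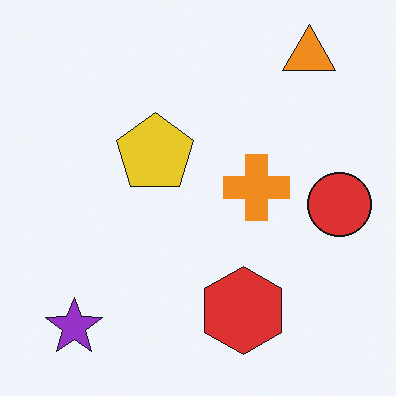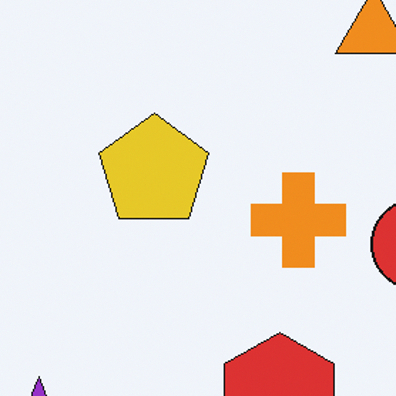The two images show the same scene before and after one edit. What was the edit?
Cropped to a modestly smaller region and rescaled.

The visible shapes are larger and the field of view is narrower; shapes near the original edges may be partly or wholly outside the frame — a crop-and-rescale.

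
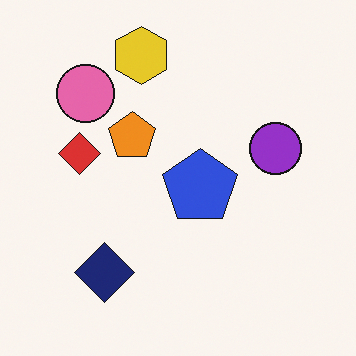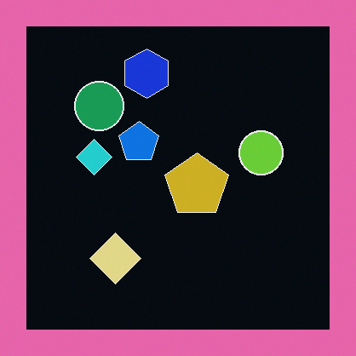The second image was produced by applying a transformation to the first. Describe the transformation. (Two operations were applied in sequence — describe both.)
Color-inverted (negative), then framed with a pink border.

The light background has become dark and every shape's color is its complement — a photographic negative. A solid pink frame runs around the edge of the second image, with the content slightly shrunk inside it.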